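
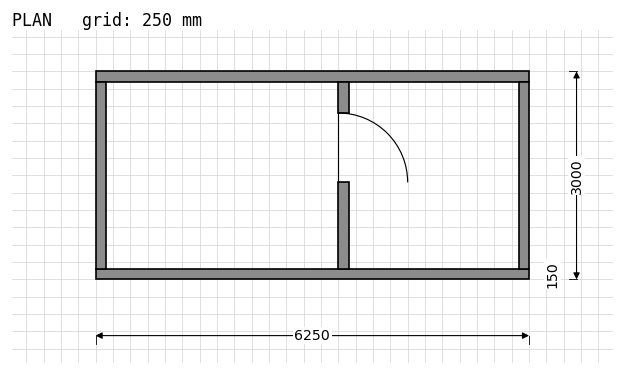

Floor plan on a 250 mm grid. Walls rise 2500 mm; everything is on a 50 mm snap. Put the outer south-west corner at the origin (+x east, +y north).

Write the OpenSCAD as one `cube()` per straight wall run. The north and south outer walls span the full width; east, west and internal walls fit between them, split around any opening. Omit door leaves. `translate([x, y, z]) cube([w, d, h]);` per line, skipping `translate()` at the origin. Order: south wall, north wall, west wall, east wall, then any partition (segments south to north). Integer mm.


cube([6250, 150, 2500]);
translate([0, 2850, 0]) cube([6250, 150, 2500]);
translate([0, 150, 0]) cube([150, 2700, 2500]);
translate([6100, 150, 0]) cube([150, 2700, 2500]);
translate([3500, 150, 0]) cube([150, 1250, 2500]);
translate([3500, 2400, 0]) cube([150, 450, 2500]);


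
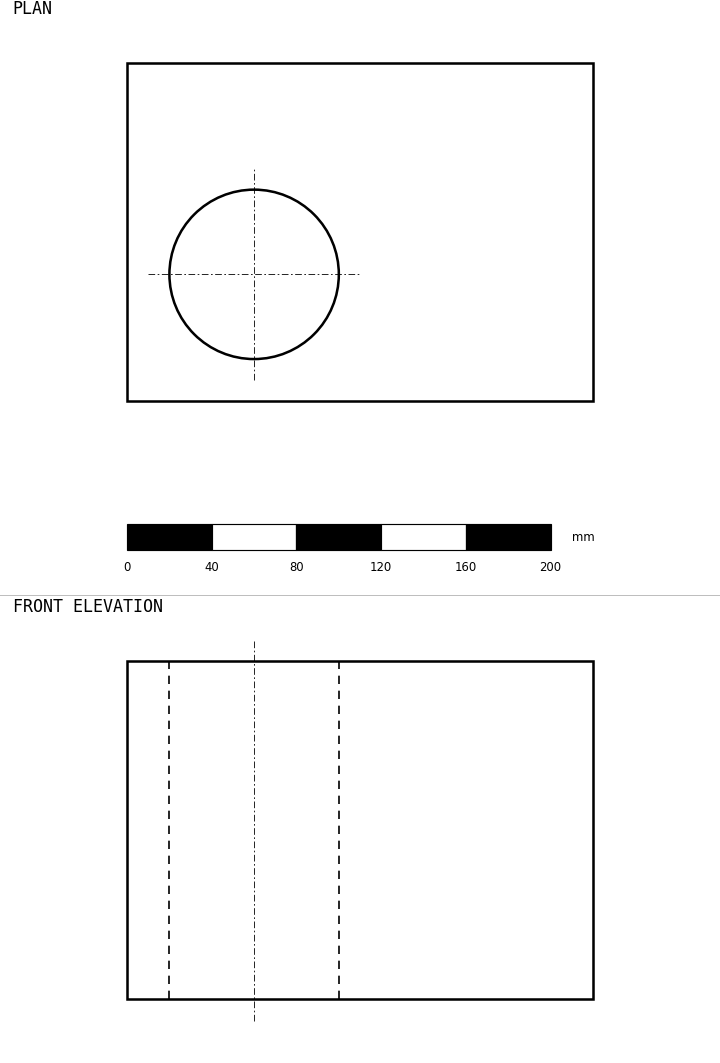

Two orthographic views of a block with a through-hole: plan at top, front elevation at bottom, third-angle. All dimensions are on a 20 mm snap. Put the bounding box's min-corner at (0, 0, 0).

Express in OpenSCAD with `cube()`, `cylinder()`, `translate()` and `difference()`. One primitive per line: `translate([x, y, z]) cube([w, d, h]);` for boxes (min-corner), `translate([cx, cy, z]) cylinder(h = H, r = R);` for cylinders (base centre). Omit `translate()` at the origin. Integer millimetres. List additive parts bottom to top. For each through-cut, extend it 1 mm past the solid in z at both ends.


difference() {
  cube([220, 160, 160]);
  translate([60, 60, -1]) cylinder(h = 162, r = 40);
}


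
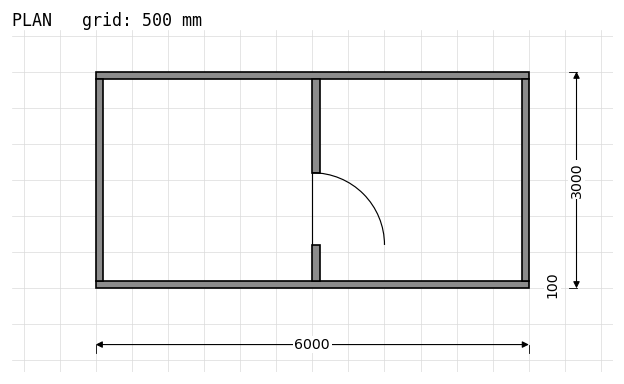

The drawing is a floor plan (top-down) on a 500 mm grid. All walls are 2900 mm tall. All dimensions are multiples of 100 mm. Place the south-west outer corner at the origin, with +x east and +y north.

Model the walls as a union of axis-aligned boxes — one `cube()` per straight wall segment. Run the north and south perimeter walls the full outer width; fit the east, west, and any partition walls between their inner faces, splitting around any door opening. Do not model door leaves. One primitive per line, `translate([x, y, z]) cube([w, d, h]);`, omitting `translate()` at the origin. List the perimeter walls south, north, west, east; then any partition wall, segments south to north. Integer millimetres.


cube([6000, 100, 2900]);
translate([0, 2900, 0]) cube([6000, 100, 2900]);
translate([0, 100, 0]) cube([100, 2800, 2900]);
translate([5900, 100, 0]) cube([100, 2800, 2900]);
translate([3000, 100, 0]) cube([100, 500, 2900]);
translate([3000, 1600, 0]) cube([100, 1300, 2900]);


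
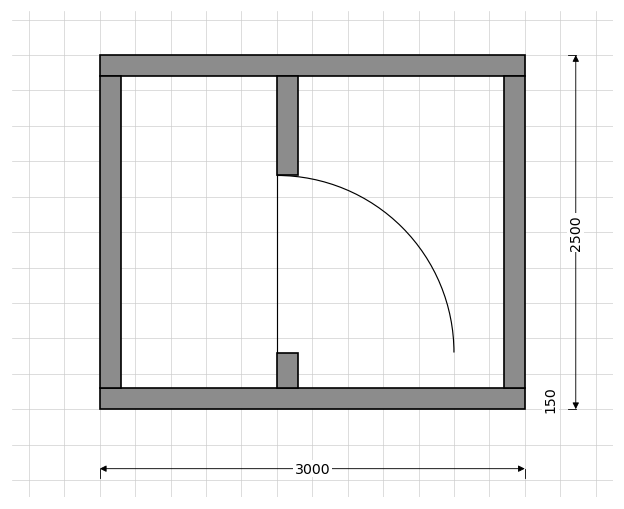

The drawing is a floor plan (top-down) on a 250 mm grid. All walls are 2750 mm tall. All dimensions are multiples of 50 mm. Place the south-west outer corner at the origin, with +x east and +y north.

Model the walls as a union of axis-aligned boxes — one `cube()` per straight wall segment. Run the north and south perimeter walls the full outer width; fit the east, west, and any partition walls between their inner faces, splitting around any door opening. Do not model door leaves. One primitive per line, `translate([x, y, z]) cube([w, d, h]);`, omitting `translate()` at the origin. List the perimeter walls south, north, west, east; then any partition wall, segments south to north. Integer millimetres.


cube([3000, 150, 2750]);
translate([0, 2350, 0]) cube([3000, 150, 2750]);
translate([0, 150, 0]) cube([150, 2200, 2750]);
translate([2850, 150, 0]) cube([150, 2200, 2750]);
translate([1250, 150, 0]) cube([150, 250, 2750]);
translate([1250, 1650, 0]) cube([150, 700, 2750]);


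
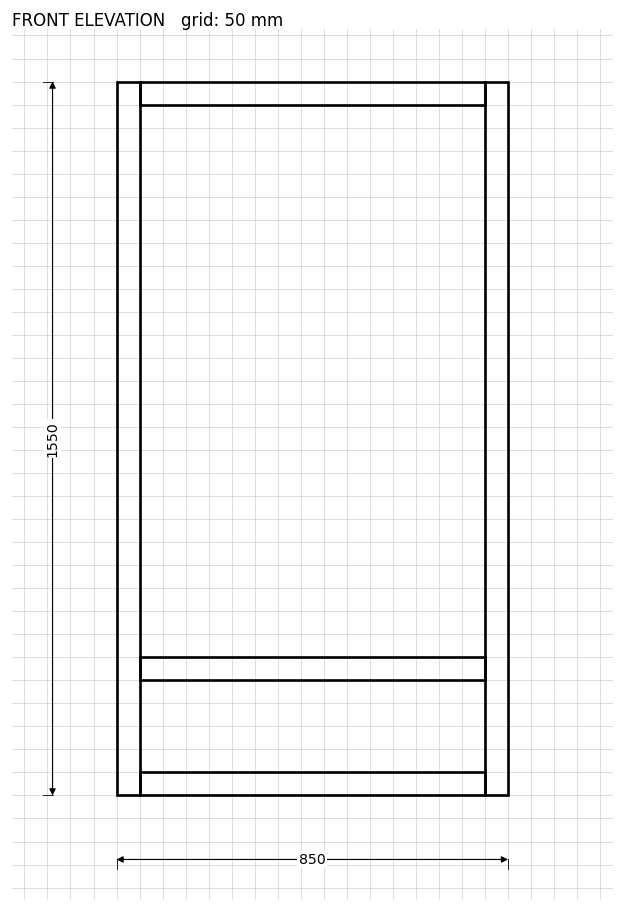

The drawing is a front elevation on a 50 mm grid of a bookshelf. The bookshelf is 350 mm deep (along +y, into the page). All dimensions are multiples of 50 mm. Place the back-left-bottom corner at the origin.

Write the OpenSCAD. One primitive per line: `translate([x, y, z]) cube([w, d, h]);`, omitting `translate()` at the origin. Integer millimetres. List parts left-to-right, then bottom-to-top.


cube([50, 350, 1550]);
translate([50, 0, 0]) cube([750, 350, 50]);
translate([50, 0, 250]) cube([750, 350, 50]);
translate([50, 0, 1500]) cube([750, 350, 50]);
translate([800, 0, 0]) cube([50, 350, 1550]);


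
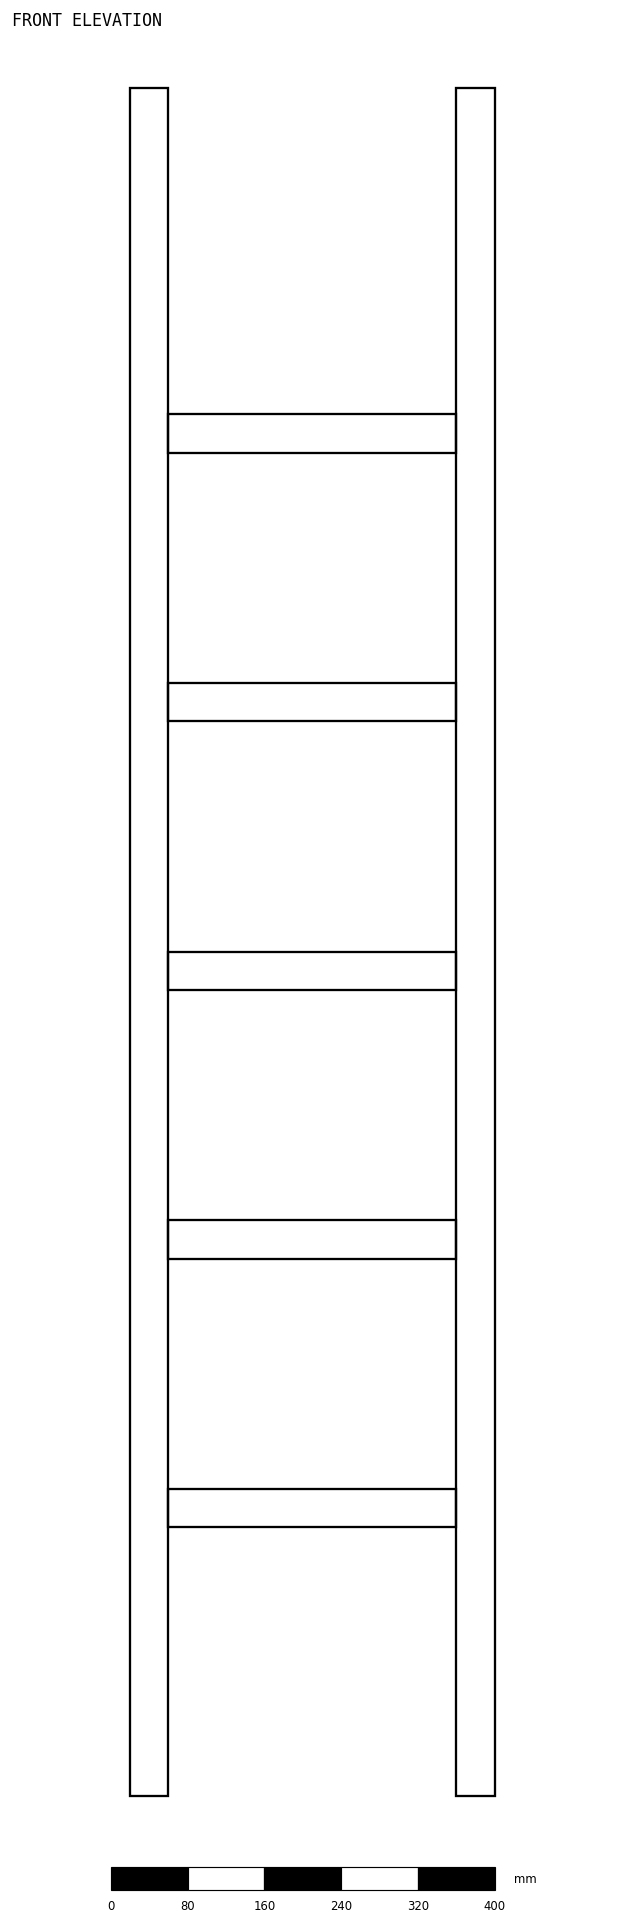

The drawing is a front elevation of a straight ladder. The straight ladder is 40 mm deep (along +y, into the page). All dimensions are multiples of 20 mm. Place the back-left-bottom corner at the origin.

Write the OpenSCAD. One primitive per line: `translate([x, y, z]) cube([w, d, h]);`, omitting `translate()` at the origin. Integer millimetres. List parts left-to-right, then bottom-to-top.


cube([40, 40, 1780]);
translate([40, 0, 280]) cube([300, 40, 40]);
translate([40, 0, 560]) cube([300, 40, 40]);
translate([40, 0, 840]) cube([300, 40, 40]);
translate([40, 0, 1120]) cube([300, 40, 40]);
translate([40, 0, 1400]) cube([300, 40, 40]);
translate([340, 0, 0]) cube([40, 40, 1780]);


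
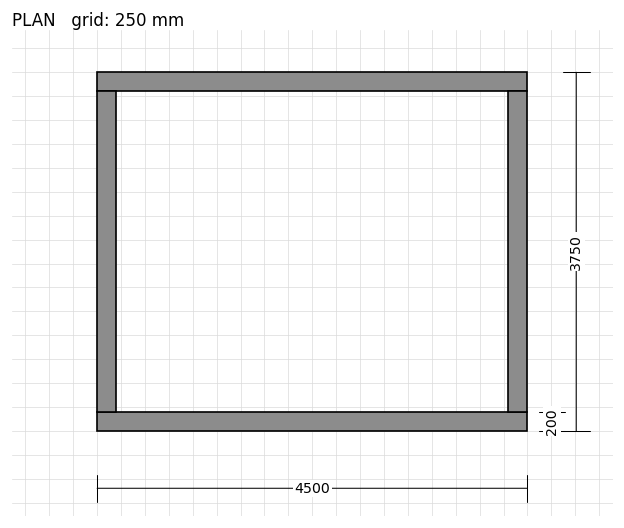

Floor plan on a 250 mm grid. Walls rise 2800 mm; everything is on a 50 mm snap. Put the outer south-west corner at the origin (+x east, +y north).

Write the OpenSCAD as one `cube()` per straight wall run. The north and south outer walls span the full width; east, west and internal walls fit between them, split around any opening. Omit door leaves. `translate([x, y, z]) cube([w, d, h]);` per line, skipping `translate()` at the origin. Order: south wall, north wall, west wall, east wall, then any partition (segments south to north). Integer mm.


cube([4500, 200, 2800]);
translate([0, 3550, 0]) cube([4500, 200, 2800]);
translate([0, 200, 0]) cube([200, 3350, 2800]);
translate([4300, 200, 0]) cube([200, 3350, 2800]);


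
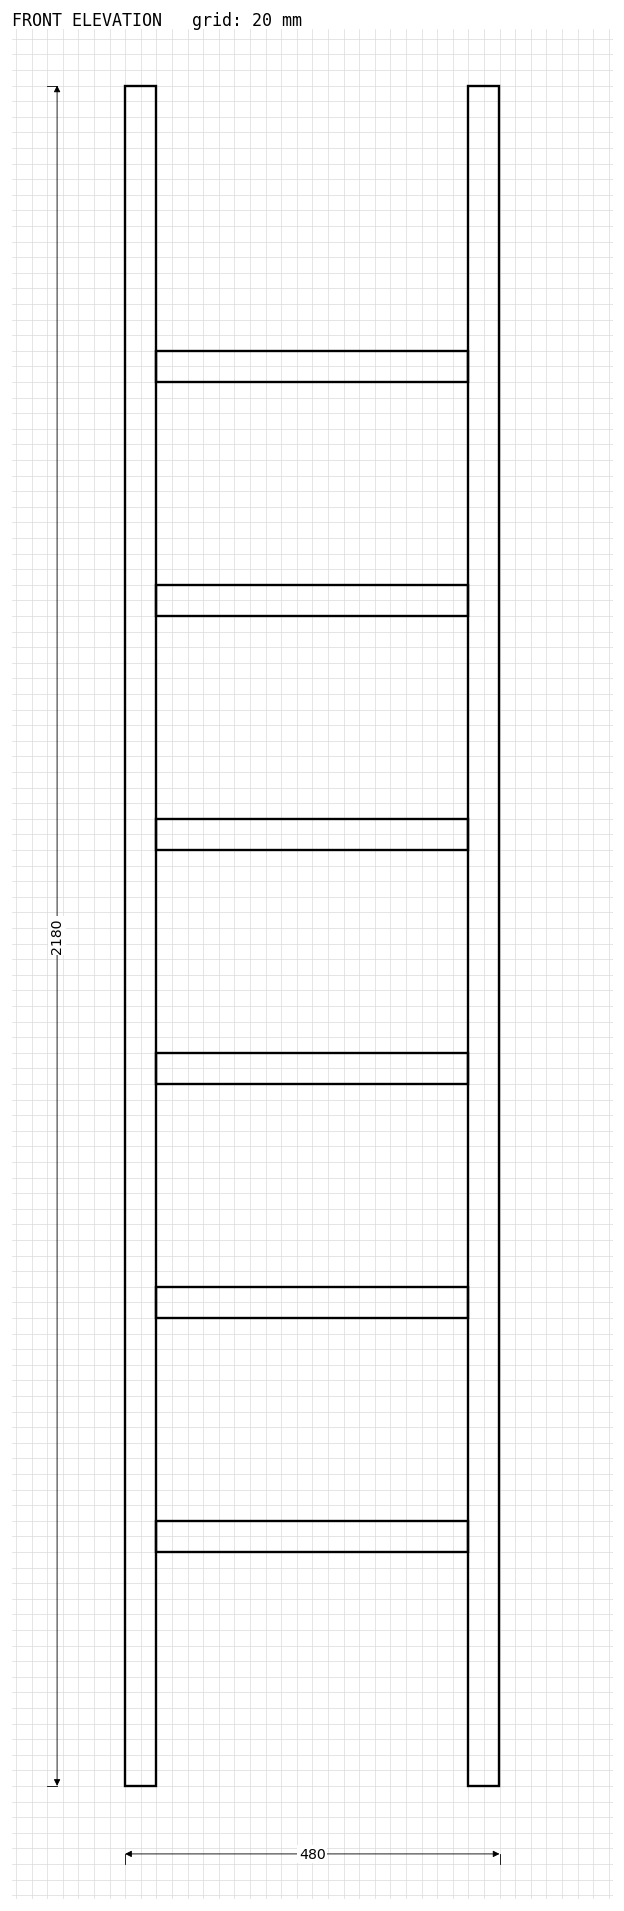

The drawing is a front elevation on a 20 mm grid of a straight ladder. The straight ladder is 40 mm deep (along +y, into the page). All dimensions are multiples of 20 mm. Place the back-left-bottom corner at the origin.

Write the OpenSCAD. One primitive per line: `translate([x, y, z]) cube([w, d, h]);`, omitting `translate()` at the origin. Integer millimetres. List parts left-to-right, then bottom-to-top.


cube([40, 40, 2180]);
translate([40, 0, 300]) cube([400, 40, 40]);
translate([40, 0, 600]) cube([400, 40, 40]);
translate([40, 0, 900]) cube([400, 40, 40]);
translate([40, 0, 1200]) cube([400, 40, 40]);
translate([40, 0, 1500]) cube([400, 40, 40]);
translate([40, 0, 1800]) cube([400, 40, 40]);
translate([440, 0, 0]) cube([40, 40, 2180]);


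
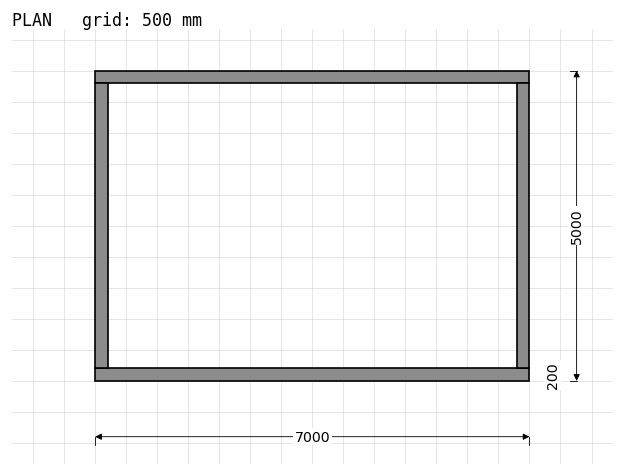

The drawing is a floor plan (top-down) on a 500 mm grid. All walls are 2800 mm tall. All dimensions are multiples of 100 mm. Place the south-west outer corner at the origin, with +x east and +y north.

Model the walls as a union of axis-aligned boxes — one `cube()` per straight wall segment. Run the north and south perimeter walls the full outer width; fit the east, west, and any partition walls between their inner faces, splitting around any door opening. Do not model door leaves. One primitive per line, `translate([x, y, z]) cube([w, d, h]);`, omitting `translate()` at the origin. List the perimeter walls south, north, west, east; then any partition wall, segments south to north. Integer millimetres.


cube([7000, 200, 2800]);
translate([0, 4800, 0]) cube([7000, 200, 2800]);
translate([0, 200, 0]) cube([200, 4600, 2800]);
translate([6800, 200, 0]) cube([200, 4600, 2800]);


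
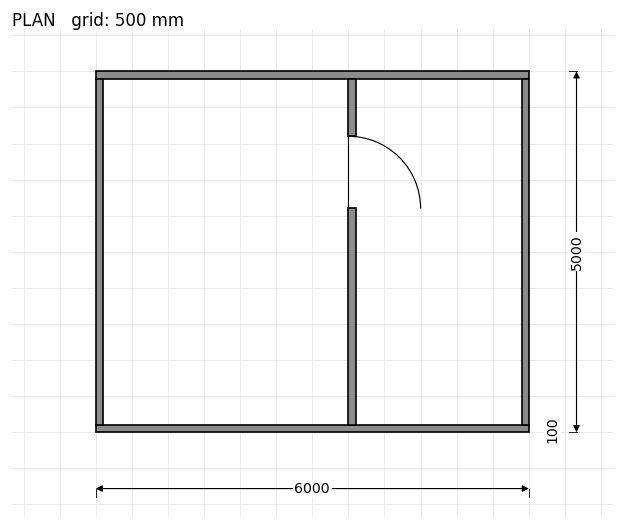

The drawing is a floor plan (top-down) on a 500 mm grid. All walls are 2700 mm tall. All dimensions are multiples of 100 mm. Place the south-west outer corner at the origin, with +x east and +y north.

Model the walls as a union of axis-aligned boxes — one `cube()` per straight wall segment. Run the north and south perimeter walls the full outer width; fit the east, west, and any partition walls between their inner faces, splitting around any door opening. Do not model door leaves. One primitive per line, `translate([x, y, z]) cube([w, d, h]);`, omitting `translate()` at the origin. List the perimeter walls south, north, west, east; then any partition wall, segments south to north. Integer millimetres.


cube([6000, 100, 2700]);
translate([0, 4900, 0]) cube([6000, 100, 2700]);
translate([0, 100, 0]) cube([100, 4800, 2700]);
translate([5900, 100, 0]) cube([100, 4800, 2700]);
translate([3500, 100, 0]) cube([100, 3000, 2700]);
translate([3500, 4100, 0]) cube([100, 800, 2700]);


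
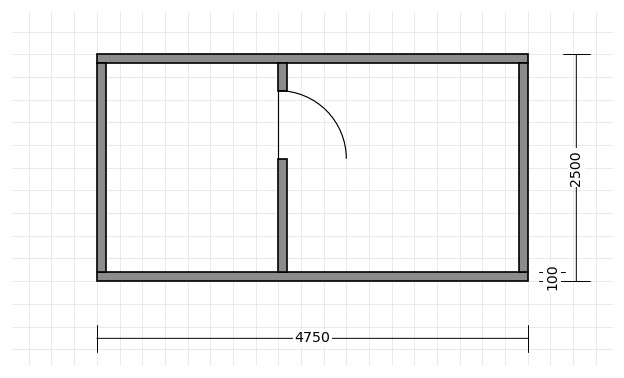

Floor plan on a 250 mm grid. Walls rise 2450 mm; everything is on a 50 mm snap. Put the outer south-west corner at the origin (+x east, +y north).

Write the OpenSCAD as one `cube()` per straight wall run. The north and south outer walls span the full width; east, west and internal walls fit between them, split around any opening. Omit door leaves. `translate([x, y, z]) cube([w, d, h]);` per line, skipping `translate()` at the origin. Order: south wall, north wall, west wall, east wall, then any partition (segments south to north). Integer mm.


cube([4750, 100, 2450]);
translate([0, 2400, 0]) cube([4750, 100, 2450]);
translate([0, 100, 0]) cube([100, 2300, 2450]);
translate([4650, 100, 0]) cube([100, 2300, 2450]);
translate([2000, 100, 0]) cube([100, 1250, 2450]);
translate([2000, 2100, 0]) cube([100, 300, 2450]);


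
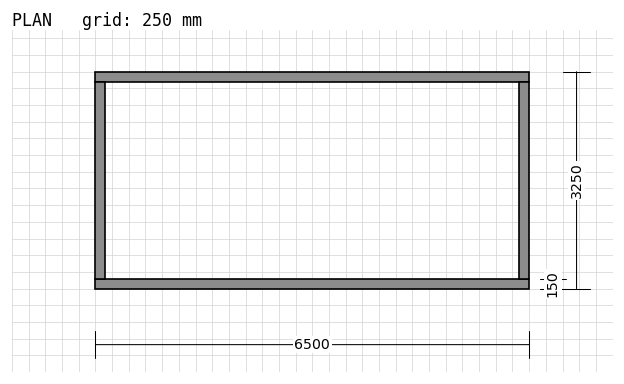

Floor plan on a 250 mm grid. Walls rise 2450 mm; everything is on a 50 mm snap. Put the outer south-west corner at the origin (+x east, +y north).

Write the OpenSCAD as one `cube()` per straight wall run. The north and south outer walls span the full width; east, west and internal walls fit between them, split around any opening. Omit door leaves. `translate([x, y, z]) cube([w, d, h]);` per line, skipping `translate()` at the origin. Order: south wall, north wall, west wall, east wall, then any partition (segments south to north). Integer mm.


cube([6500, 150, 2450]);
translate([0, 3100, 0]) cube([6500, 150, 2450]);
translate([0, 150, 0]) cube([150, 2950, 2450]);
translate([6350, 150, 0]) cube([150, 2950, 2450]);


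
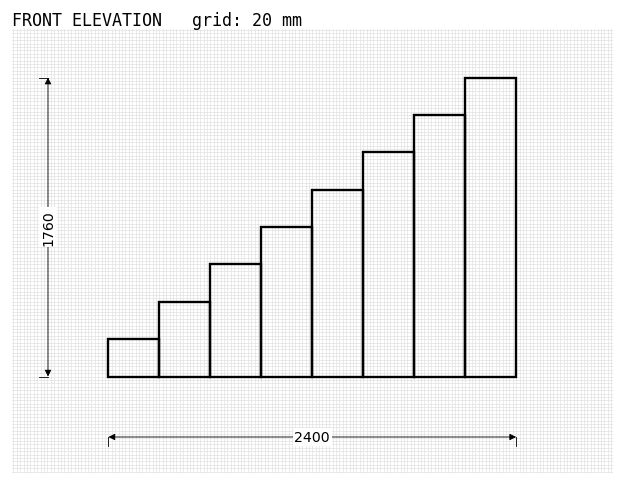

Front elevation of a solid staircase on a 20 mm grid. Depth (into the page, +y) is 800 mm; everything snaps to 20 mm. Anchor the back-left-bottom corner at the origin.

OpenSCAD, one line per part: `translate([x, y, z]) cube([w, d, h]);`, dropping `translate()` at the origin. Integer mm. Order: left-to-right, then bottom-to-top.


cube([300, 800, 220]);
translate([300, 0, 0]) cube([300, 800, 440]);
translate([600, 0, 0]) cube([300, 800, 660]);
translate([900, 0, 0]) cube([300, 800, 880]);
translate([1200, 0, 0]) cube([300, 800, 1100]);
translate([1500, 0, 0]) cube([300, 800, 1320]);
translate([1800, 0, 0]) cube([300, 800, 1540]);
translate([2100, 0, 0]) cube([300, 800, 1760]);


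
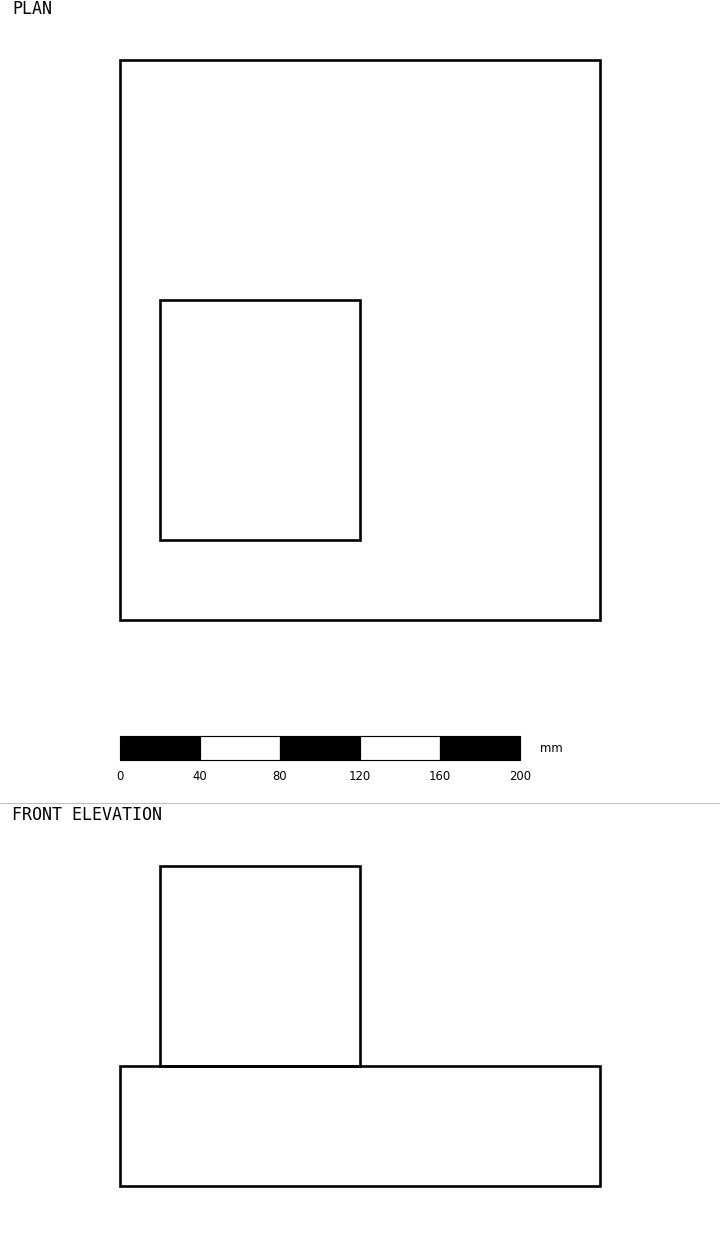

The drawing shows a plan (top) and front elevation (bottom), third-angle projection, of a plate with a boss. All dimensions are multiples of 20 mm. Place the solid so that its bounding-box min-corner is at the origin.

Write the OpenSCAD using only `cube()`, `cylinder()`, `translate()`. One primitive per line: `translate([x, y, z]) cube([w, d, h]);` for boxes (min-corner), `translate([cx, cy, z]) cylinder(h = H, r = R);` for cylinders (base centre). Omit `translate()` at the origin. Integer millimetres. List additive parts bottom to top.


cube([240, 280, 60]);
translate([20, 40, 60]) cube([100, 120, 100]);


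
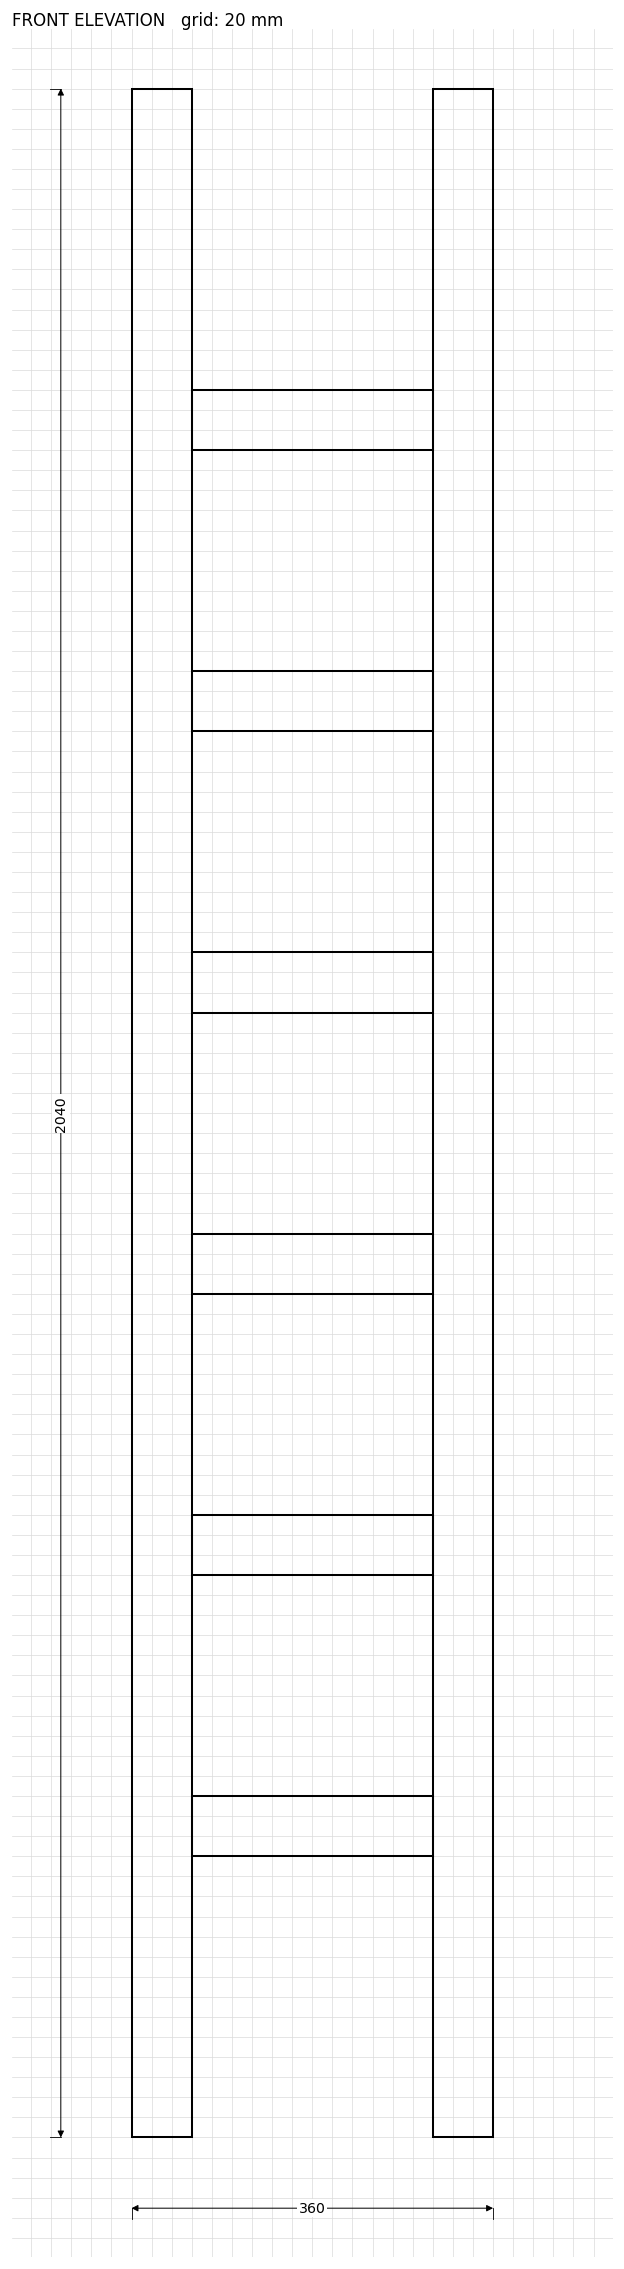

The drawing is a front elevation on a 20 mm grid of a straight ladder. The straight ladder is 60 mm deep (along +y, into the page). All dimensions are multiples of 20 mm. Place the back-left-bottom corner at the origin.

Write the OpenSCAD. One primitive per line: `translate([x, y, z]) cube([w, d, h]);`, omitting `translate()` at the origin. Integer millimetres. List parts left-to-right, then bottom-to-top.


cube([60, 60, 2040]);
translate([60, 0, 280]) cube([240, 60, 60]);
translate([60, 0, 560]) cube([240, 60, 60]);
translate([60, 0, 840]) cube([240, 60, 60]);
translate([60, 0, 1120]) cube([240, 60, 60]);
translate([60, 0, 1400]) cube([240, 60, 60]);
translate([60, 0, 1680]) cube([240, 60, 60]);
translate([300, 0, 0]) cube([60, 60, 2040]);


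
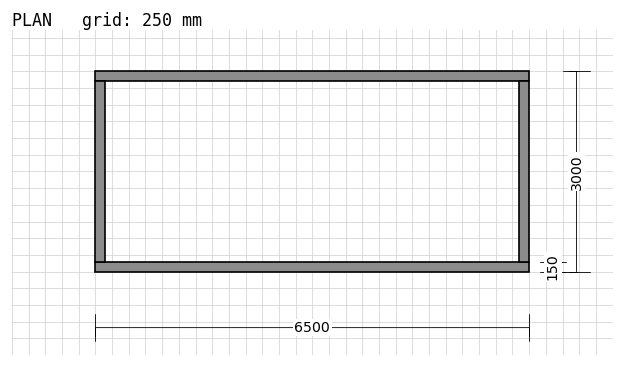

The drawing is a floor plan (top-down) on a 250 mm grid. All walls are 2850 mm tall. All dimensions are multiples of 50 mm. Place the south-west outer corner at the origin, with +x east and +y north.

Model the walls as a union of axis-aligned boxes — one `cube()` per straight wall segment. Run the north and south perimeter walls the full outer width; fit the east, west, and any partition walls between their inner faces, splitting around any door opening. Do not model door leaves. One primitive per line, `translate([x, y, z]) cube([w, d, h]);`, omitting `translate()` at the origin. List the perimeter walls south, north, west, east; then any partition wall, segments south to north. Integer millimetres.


cube([6500, 150, 2850]);
translate([0, 2850, 0]) cube([6500, 150, 2850]);
translate([0, 150, 0]) cube([150, 2700, 2850]);
translate([6350, 150, 0]) cube([150, 2700, 2850]);


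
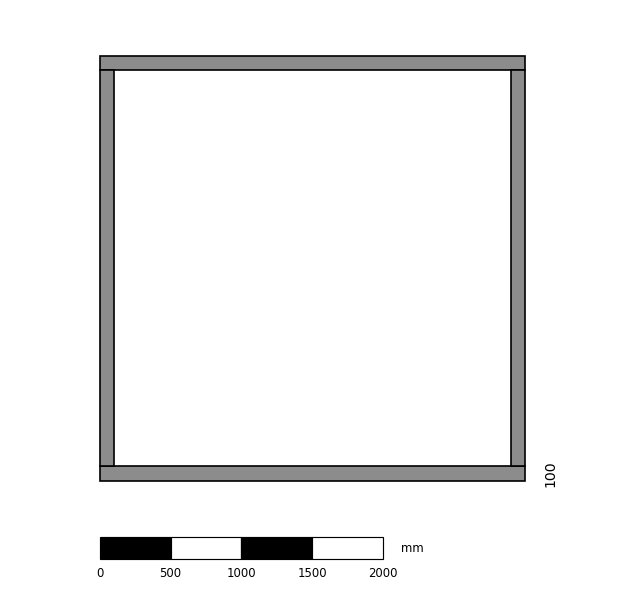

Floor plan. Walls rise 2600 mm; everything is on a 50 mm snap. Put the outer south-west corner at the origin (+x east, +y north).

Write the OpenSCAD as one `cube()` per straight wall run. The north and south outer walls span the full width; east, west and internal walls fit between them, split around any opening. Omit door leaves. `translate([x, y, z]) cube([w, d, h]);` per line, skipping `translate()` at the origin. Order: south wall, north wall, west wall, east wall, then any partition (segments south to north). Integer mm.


cube([3000, 100, 2600]);
translate([0, 2900, 0]) cube([3000, 100, 2600]);
translate([0, 100, 0]) cube([100, 2800, 2600]);
translate([2900, 100, 0]) cube([100, 2800, 2600]);


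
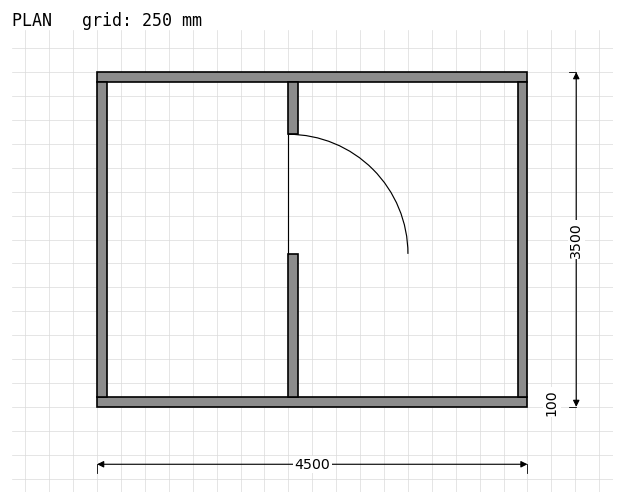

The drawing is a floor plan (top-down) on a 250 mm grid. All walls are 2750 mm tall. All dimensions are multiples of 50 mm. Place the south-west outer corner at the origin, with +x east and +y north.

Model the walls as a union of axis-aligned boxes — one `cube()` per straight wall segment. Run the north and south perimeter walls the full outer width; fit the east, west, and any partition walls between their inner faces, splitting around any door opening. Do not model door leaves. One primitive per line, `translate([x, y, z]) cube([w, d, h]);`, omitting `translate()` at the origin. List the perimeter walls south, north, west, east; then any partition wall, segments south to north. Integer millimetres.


cube([4500, 100, 2750]);
translate([0, 3400, 0]) cube([4500, 100, 2750]);
translate([0, 100, 0]) cube([100, 3300, 2750]);
translate([4400, 100, 0]) cube([100, 3300, 2750]);
translate([2000, 100, 0]) cube([100, 1500, 2750]);
translate([2000, 2850, 0]) cube([100, 550, 2750]);


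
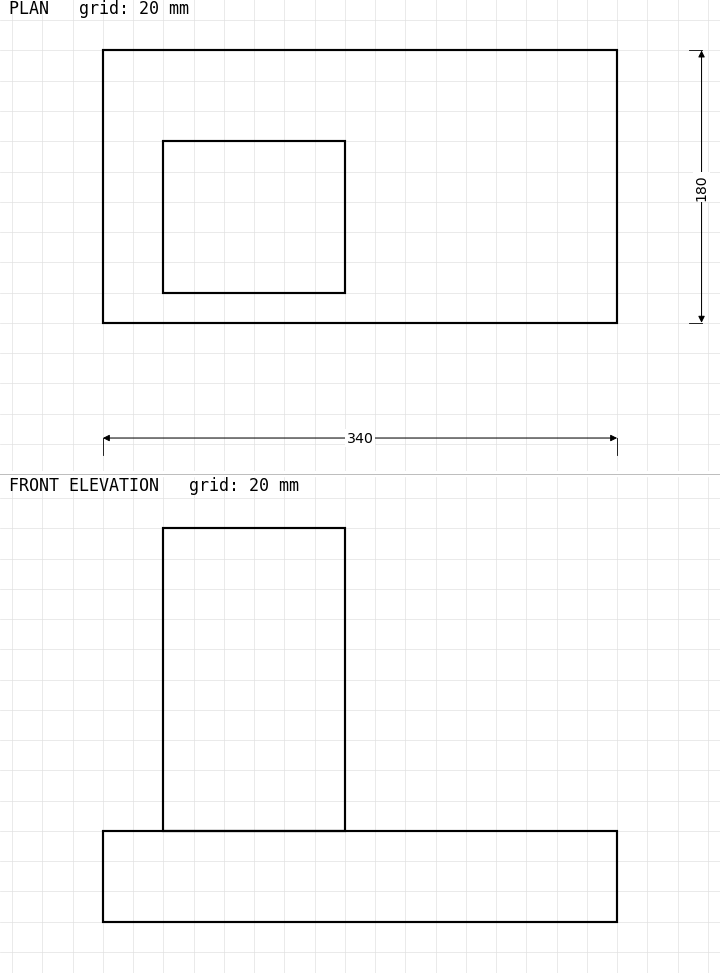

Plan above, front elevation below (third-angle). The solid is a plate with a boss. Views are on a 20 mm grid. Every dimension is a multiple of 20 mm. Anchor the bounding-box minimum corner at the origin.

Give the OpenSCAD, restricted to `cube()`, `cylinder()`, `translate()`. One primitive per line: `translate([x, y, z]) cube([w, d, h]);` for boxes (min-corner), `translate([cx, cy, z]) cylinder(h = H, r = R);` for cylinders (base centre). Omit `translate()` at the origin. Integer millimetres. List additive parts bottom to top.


cube([340, 180, 60]);
translate([40, 20, 60]) cube([120, 100, 200]);


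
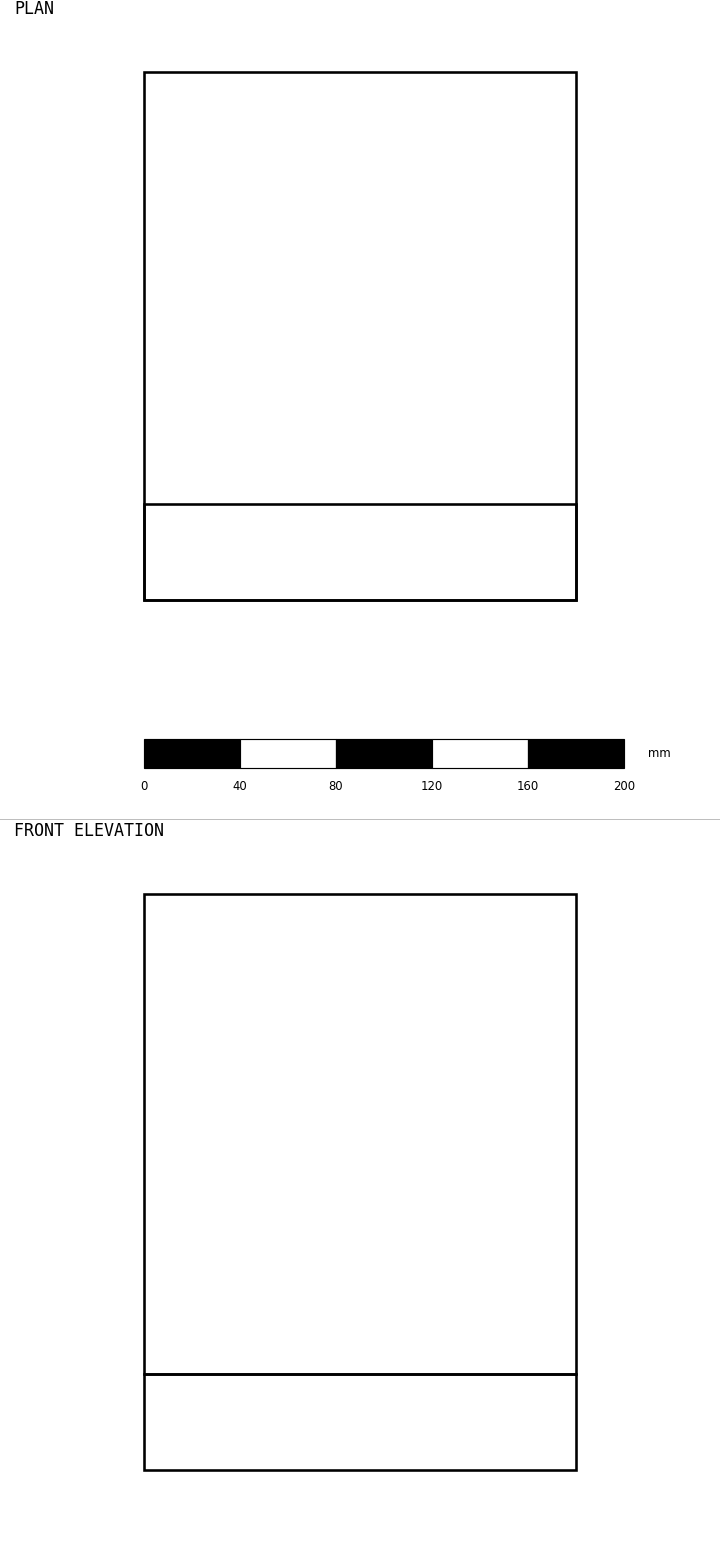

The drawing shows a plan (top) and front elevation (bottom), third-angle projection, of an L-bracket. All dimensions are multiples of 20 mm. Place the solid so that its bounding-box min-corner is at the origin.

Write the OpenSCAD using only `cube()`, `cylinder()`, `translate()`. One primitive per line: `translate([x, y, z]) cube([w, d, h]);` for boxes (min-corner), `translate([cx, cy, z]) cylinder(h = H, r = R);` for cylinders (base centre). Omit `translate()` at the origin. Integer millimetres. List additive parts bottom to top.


cube([180, 220, 40]);
translate([0, 0, 40]) cube([180, 40, 200]);


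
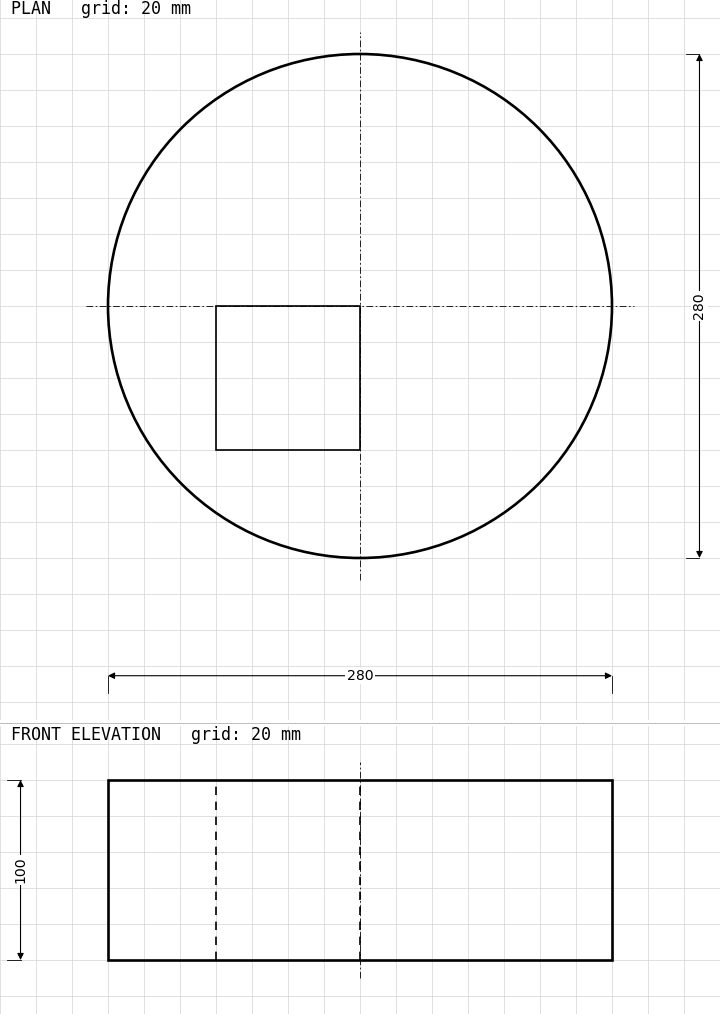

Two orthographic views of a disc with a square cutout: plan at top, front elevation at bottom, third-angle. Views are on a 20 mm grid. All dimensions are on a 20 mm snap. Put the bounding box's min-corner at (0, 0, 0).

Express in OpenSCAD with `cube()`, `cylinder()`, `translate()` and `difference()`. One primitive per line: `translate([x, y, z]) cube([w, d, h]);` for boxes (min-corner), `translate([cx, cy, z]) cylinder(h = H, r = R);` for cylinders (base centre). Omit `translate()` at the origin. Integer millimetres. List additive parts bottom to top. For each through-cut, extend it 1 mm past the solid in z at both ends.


difference() {
  translate([140, 140, 0]) cylinder(h = 100, r = 140);
  translate([60, 60, -1]) cube([80, 80, 102]);
}


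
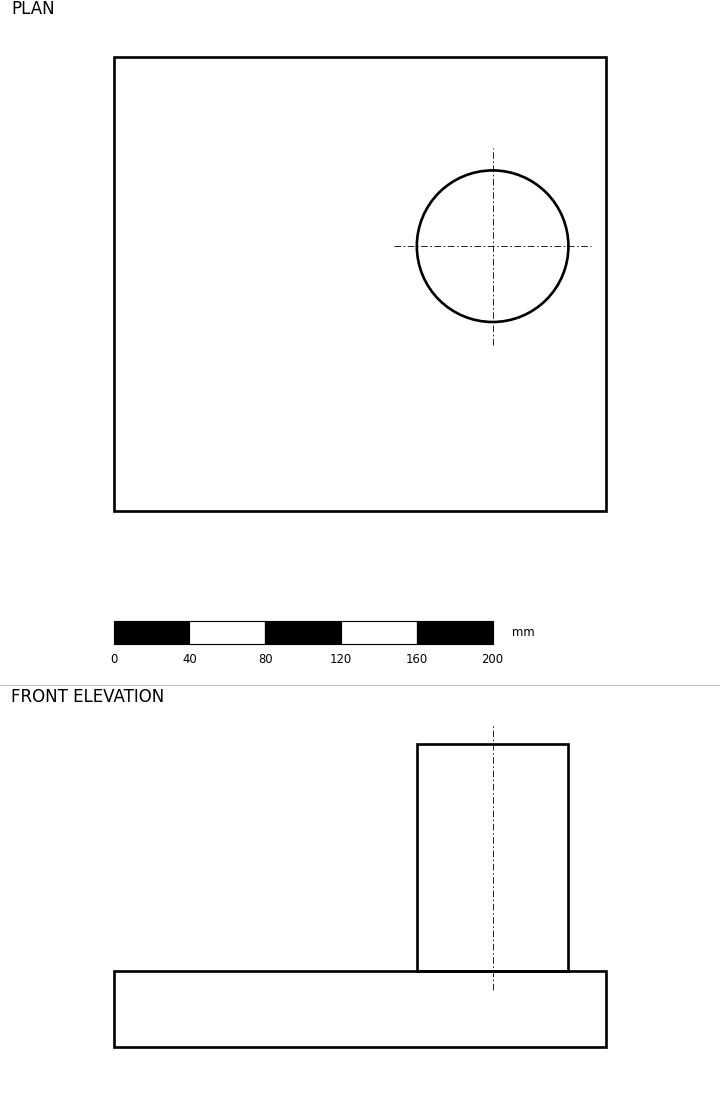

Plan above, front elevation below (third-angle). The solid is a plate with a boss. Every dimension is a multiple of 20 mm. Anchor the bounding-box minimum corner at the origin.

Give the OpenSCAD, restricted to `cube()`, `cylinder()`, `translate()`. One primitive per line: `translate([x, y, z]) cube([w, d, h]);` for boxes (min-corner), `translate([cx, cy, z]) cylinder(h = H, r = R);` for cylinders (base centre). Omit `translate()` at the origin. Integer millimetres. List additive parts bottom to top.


cube([260, 240, 40]);
translate([200, 140, 40]) cylinder(h = 120, r = 40);


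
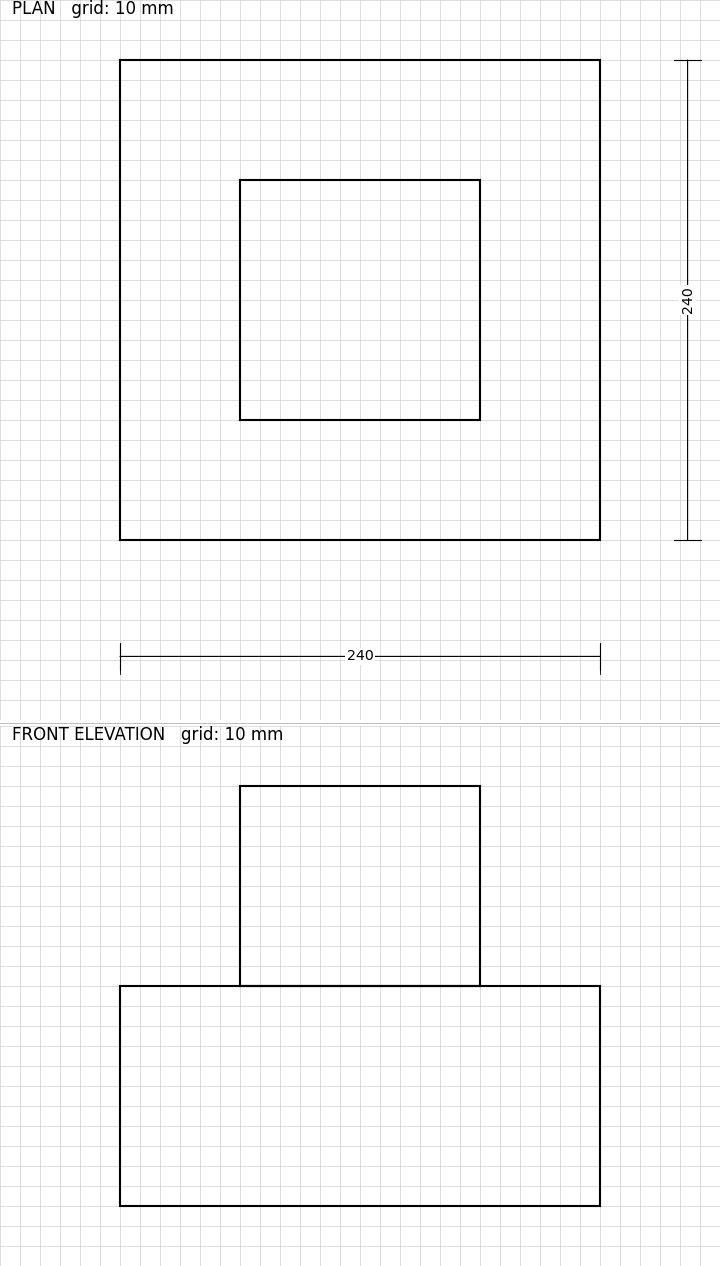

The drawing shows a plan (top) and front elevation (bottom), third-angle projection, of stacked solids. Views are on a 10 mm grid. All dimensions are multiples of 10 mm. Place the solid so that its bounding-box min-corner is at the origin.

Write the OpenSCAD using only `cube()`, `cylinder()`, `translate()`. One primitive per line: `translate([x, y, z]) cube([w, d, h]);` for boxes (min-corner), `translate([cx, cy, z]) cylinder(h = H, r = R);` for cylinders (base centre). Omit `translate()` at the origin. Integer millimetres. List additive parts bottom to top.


cube([240, 240, 110]);
translate([60, 60, 110]) cube([120, 120, 100]);


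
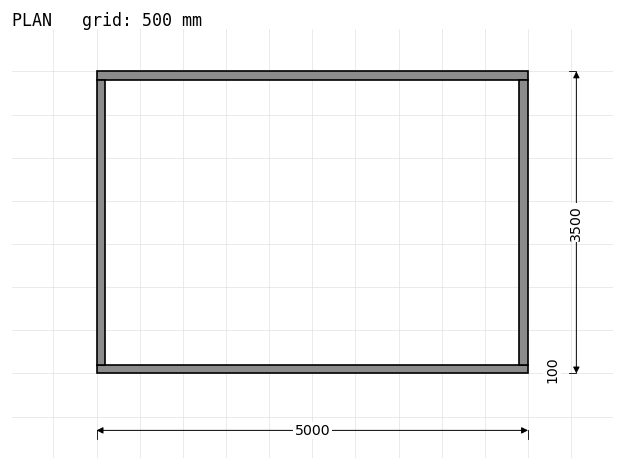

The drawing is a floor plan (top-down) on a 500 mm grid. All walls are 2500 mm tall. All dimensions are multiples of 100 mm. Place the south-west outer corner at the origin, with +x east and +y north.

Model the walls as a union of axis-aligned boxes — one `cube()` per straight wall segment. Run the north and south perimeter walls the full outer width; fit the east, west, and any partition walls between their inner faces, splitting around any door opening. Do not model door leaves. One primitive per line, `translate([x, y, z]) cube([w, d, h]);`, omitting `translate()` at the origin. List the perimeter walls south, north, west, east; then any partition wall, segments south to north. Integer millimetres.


cube([5000, 100, 2500]);
translate([0, 3400, 0]) cube([5000, 100, 2500]);
translate([0, 100, 0]) cube([100, 3300, 2500]);
translate([4900, 100, 0]) cube([100, 3300, 2500]);


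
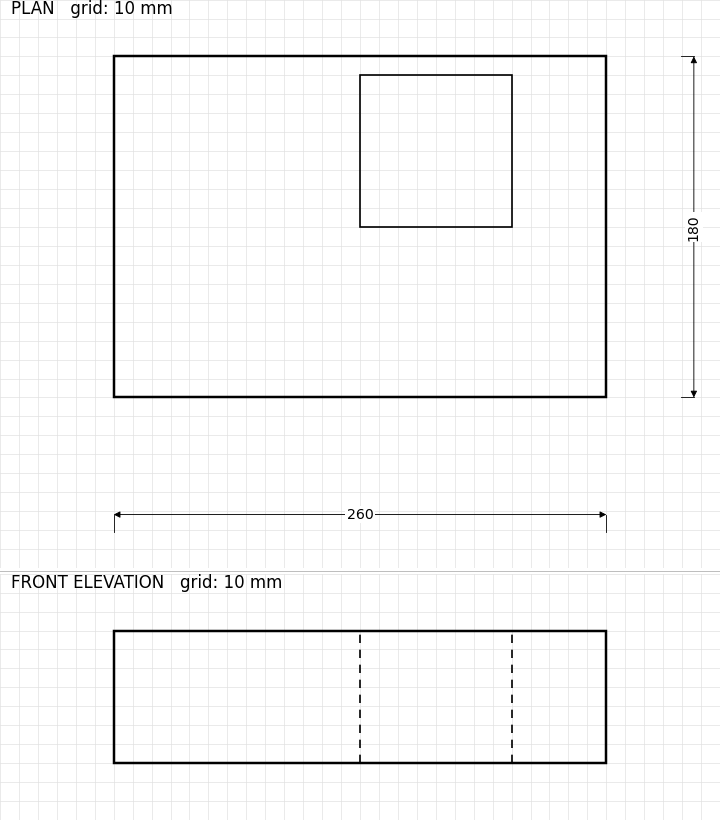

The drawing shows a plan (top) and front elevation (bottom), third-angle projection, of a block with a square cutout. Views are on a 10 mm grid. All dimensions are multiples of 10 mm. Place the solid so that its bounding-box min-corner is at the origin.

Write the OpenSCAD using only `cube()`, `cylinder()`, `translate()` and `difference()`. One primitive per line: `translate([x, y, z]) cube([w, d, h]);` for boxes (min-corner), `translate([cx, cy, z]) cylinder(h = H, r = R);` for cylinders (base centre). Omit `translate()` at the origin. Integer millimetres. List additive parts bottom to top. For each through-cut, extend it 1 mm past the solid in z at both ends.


difference() {
  cube([260, 180, 70]);
  translate([130, 90, -1]) cube([80, 80, 72]);
}


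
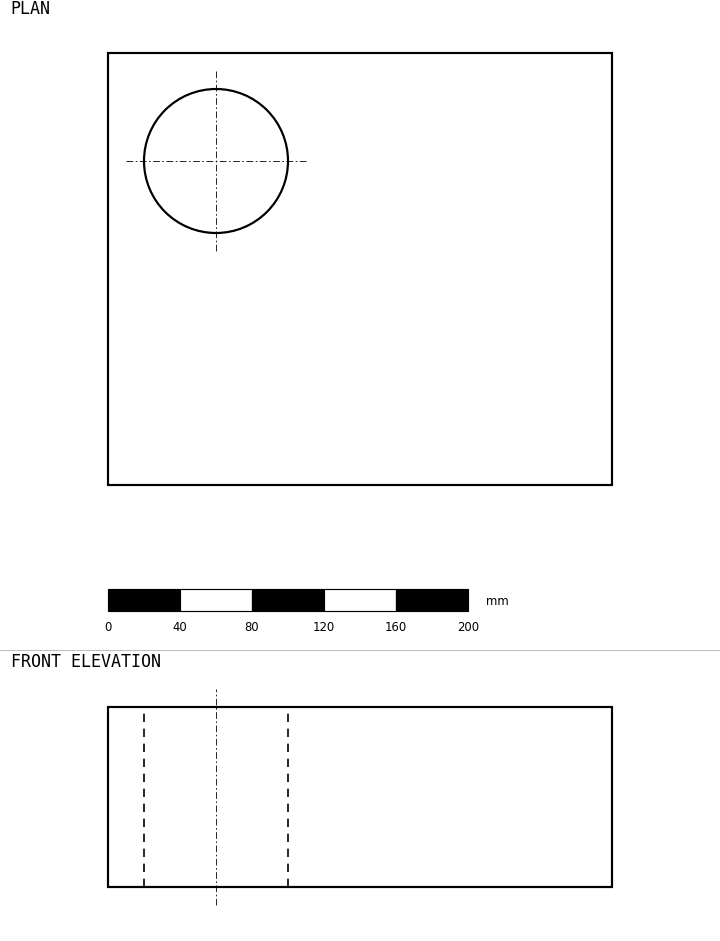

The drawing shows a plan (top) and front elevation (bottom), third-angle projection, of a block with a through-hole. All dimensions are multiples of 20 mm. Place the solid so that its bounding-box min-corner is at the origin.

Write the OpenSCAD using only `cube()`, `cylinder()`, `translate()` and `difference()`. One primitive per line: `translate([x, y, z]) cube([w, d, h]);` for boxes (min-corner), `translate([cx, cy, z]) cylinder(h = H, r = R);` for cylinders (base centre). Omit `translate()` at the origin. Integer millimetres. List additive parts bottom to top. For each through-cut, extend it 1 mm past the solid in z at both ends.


difference() {
  cube([280, 240, 100]);
  translate([60, 180, -1]) cylinder(h = 102, r = 40);
}


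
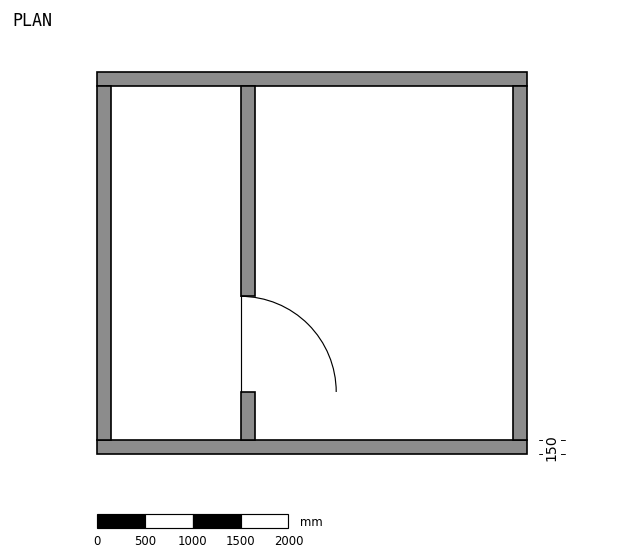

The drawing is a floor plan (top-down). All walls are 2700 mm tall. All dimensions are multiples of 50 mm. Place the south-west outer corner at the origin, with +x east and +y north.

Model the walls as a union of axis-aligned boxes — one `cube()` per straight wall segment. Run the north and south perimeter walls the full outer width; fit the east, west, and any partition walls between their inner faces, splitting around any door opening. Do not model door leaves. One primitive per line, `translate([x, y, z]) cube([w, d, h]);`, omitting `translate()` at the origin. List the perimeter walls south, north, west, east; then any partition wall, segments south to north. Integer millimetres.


cube([4500, 150, 2700]);
translate([0, 3850, 0]) cube([4500, 150, 2700]);
translate([0, 150, 0]) cube([150, 3700, 2700]);
translate([4350, 150, 0]) cube([150, 3700, 2700]);
translate([1500, 150, 0]) cube([150, 500, 2700]);
translate([1500, 1650, 0]) cube([150, 2200, 2700]);


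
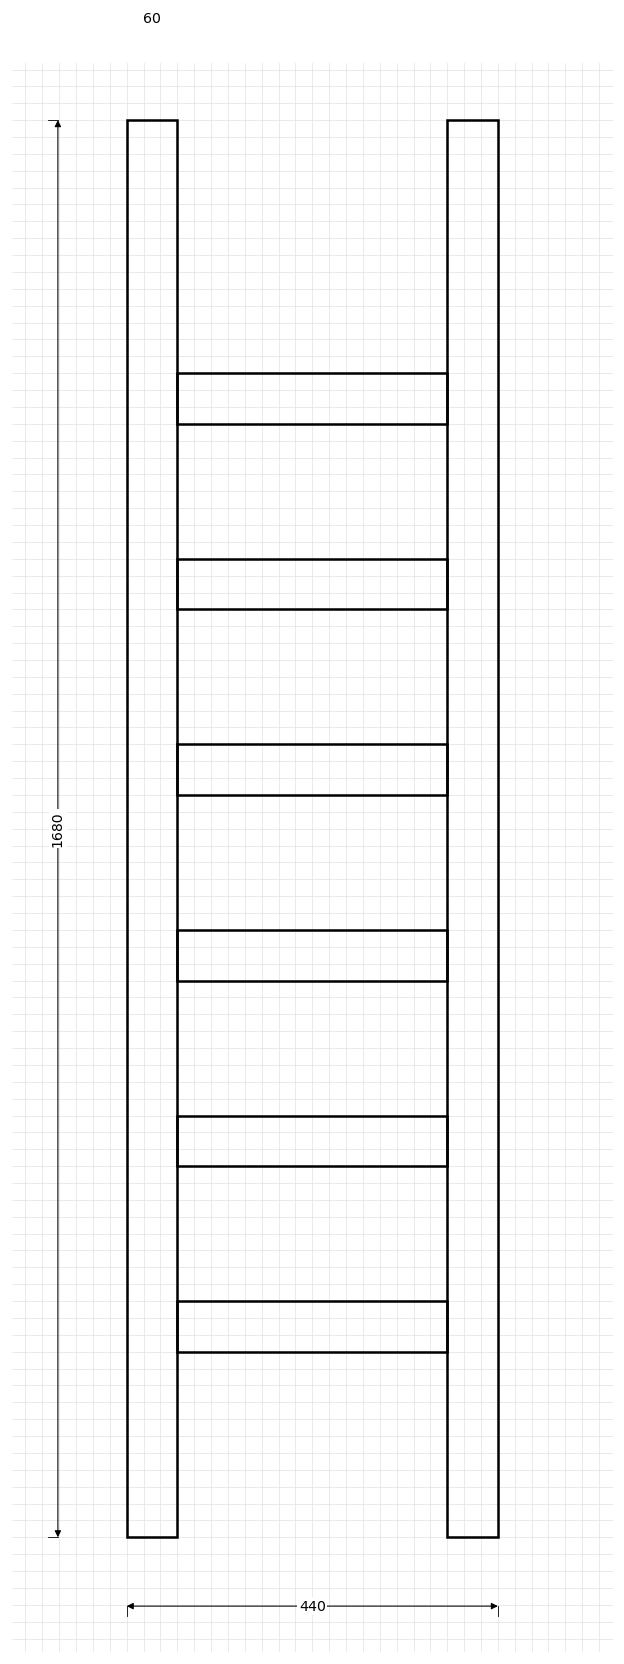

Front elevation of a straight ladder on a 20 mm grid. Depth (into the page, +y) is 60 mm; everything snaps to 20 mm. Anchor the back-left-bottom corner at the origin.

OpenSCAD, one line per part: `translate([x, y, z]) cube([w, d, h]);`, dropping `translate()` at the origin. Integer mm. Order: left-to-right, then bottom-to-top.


cube([60, 60, 1680]);
translate([60, 0, 220]) cube([320, 60, 60]);
translate([60, 0, 440]) cube([320, 60, 60]);
translate([60, 0, 660]) cube([320, 60, 60]);
translate([60, 0, 880]) cube([320, 60, 60]);
translate([60, 0, 1100]) cube([320, 60, 60]);
translate([60, 0, 1320]) cube([320, 60, 60]);
translate([380, 0, 0]) cube([60, 60, 1680]);


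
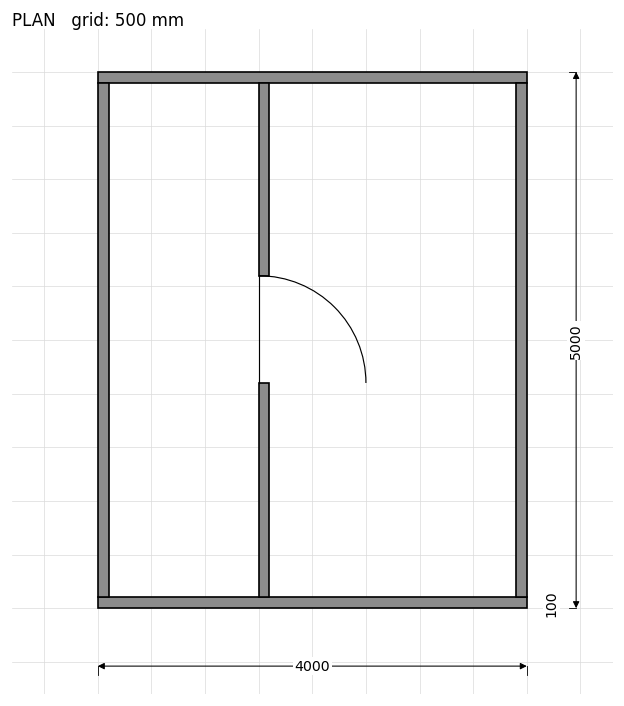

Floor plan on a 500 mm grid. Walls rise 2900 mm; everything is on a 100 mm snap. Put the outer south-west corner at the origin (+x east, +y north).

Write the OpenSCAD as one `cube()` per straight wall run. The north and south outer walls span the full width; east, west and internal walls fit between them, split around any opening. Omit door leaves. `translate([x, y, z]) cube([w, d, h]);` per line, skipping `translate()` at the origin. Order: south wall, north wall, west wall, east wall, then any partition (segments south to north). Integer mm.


cube([4000, 100, 2900]);
translate([0, 4900, 0]) cube([4000, 100, 2900]);
translate([0, 100, 0]) cube([100, 4800, 2900]);
translate([3900, 100, 0]) cube([100, 4800, 2900]);
translate([1500, 100, 0]) cube([100, 2000, 2900]);
translate([1500, 3100, 0]) cube([100, 1800, 2900]);


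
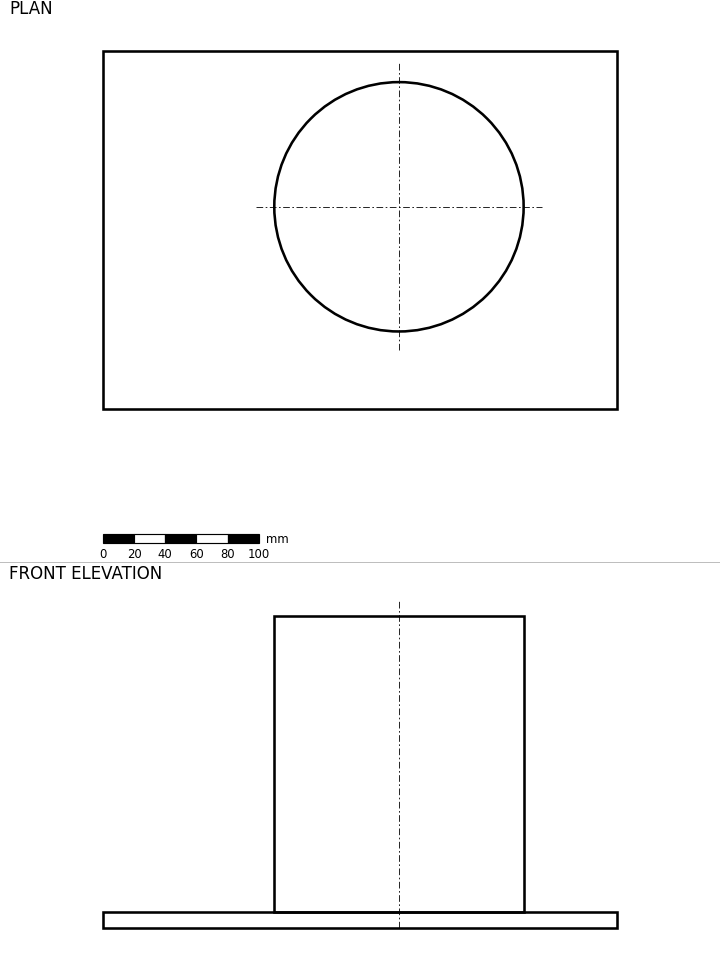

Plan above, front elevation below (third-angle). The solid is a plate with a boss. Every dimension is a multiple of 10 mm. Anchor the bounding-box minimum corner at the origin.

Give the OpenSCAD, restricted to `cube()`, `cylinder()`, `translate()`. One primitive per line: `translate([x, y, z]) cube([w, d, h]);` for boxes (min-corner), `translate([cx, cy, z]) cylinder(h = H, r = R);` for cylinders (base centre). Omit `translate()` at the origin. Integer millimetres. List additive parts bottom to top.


cube([330, 230, 10]);
translate([190, 130, 10]) cylinder(h = 190, r = 80);


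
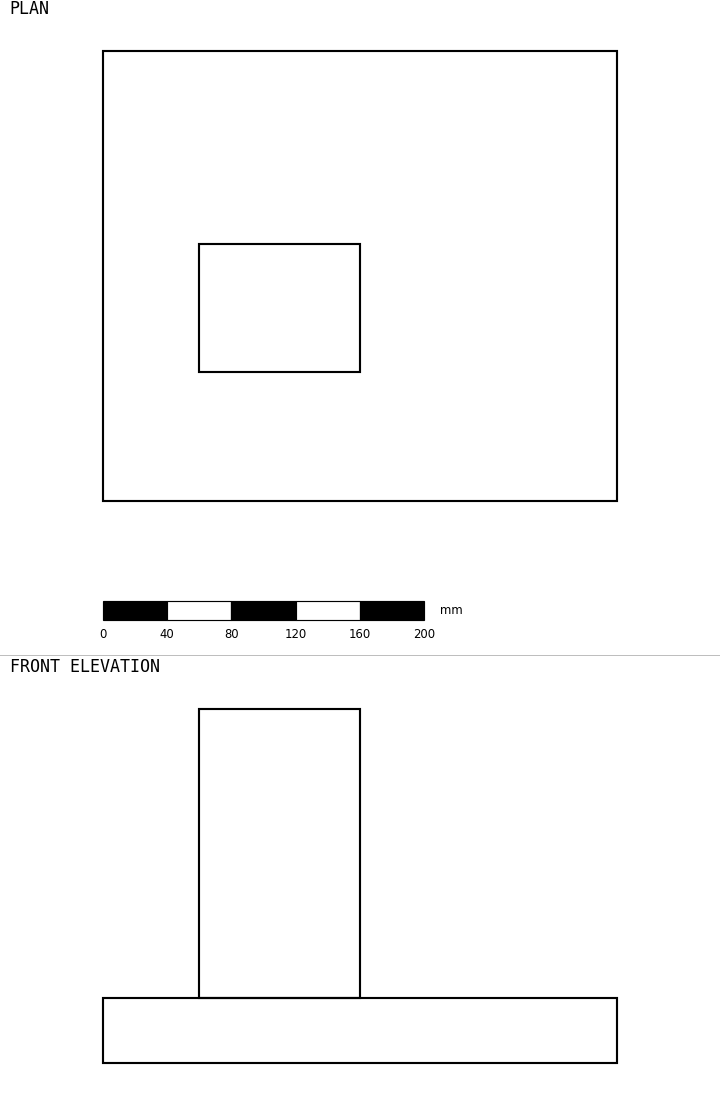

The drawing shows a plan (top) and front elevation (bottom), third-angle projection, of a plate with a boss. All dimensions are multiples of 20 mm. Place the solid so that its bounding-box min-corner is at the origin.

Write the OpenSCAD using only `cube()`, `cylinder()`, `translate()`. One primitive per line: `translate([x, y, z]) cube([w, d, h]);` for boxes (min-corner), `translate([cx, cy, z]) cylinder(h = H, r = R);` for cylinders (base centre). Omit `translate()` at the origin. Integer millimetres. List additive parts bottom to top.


cube([320, 280, 40]);
translate([60, 80, 40]) cube([100, 80, 180]);


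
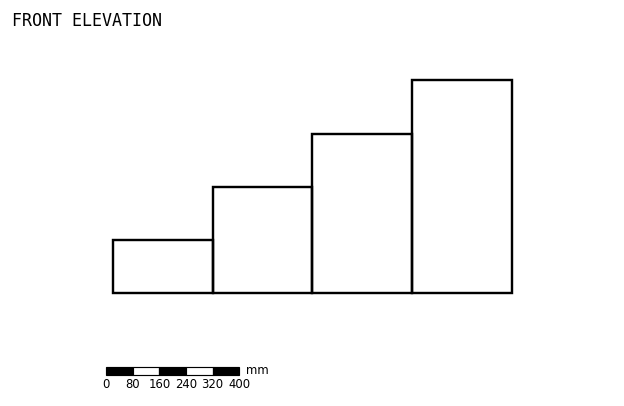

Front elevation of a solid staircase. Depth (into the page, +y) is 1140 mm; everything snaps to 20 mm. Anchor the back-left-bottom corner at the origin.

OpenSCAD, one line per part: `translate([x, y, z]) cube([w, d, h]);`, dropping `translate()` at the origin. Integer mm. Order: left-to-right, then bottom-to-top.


cube([300, 1140, 160]);
translate([300, 0, 0]) cube([300, 1140, 320]);
translate([600, 0, 0]) cube([300, 1140, 480]);
translate([900, 0, 0]) cube([300, 1140, 640]);


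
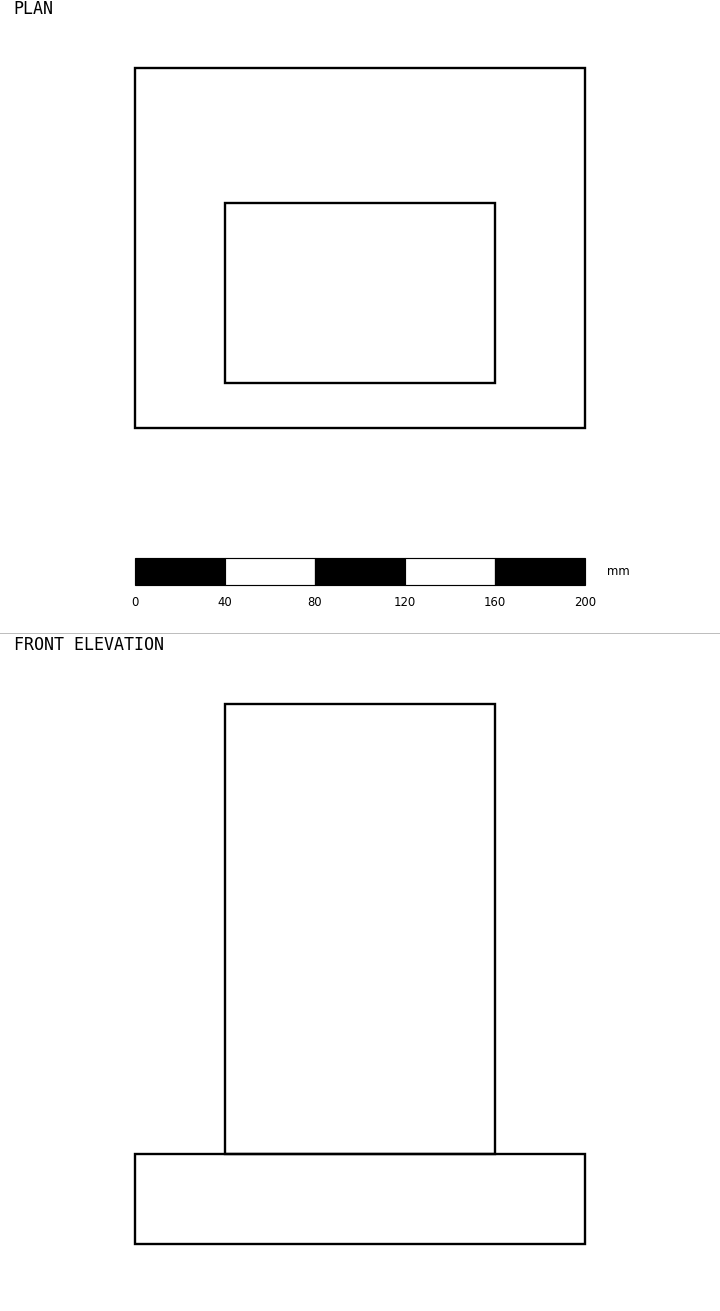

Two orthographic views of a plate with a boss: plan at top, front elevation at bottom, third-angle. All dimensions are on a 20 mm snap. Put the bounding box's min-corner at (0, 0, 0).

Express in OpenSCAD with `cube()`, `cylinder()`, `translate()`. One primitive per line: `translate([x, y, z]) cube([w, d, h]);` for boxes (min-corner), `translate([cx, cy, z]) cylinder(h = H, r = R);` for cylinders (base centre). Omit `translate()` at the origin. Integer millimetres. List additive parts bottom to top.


cube([200, 160, 40]);
translate([40, 20, 40]) cube([120, 80, 200]);


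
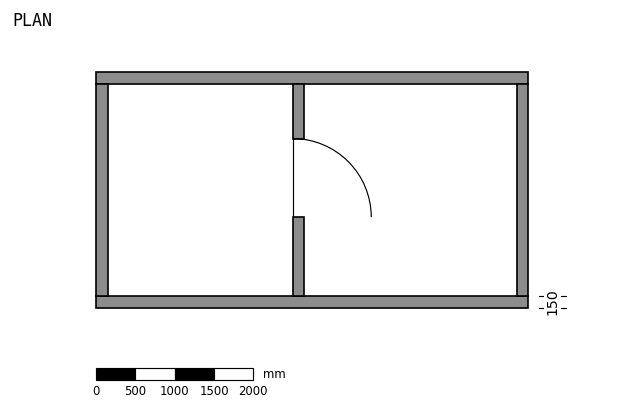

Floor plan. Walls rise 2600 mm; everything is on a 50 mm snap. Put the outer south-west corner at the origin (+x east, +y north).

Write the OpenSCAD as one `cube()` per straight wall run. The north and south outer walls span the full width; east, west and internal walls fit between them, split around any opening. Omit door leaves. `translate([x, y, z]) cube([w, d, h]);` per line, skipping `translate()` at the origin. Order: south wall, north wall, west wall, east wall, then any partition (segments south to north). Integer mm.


cube([5500, 150, 2600]);
translate([0, 2850, 0]) cube([5500, 150, 2600]);
translate([0, 150, 0]) cube([150, 2700, 2600]);
translate([5350, 150, 0]) cube([150, 2700, 2600]);
translate([2500, 150, 0]) cube([150, 1000, 2600]);
translate([2500, 2150, 0]) cube([150, 700, 2600]);


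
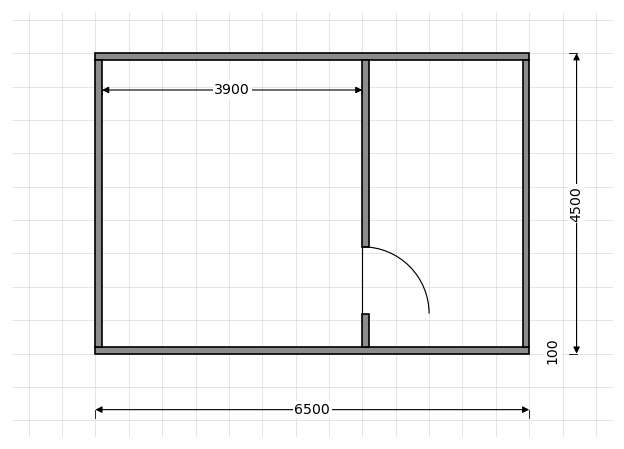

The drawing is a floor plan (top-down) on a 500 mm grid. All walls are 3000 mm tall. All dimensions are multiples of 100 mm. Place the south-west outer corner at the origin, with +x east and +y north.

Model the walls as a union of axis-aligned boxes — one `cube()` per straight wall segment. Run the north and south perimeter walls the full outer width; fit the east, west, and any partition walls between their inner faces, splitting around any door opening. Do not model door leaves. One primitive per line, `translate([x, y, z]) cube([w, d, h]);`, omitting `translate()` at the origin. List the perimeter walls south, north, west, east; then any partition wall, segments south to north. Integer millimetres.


cube([6500, 100, 3000]);
translate([0, 4400, 0]) cube([6500, 100, 3000]);
translate([0, 100, 0]) cube([100, 4300, 3000]);
translate([6400, 100, 0]) cube([100, 4300, 3000]);
translate([4000, 100, 0]) cube([100, 500, 3000]);
translate([4000, 1600, 0]) cube([100, 2800, 3000]);


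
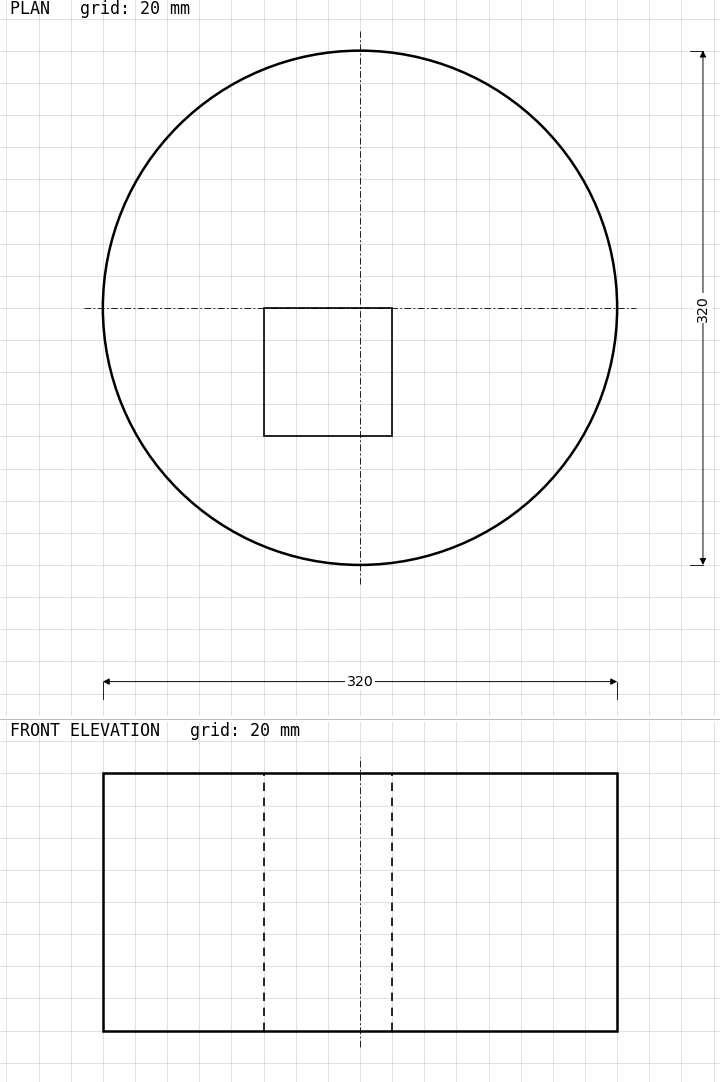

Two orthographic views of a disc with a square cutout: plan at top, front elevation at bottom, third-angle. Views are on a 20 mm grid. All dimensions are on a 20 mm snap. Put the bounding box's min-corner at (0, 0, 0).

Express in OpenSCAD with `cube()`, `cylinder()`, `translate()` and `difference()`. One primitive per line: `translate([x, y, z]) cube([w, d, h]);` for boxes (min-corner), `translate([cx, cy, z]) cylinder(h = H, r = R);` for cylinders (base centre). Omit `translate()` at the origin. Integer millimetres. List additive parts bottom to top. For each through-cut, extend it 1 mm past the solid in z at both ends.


difference() {
  translate([160, 160, 0]) cylinder(h = 160, r = 160);
  translate([100, 80, -1]) cube([80, 80, 162]);
}
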